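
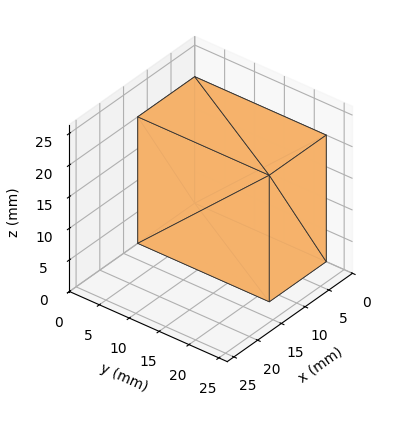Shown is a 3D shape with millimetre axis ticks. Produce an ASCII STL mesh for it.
Reading the render: the shape is a rectangular box, roughly 12 × 22 mm footprint and 20 mm tall (dimensions read to the nearest mm from the axis ticks). For the STL, each face is triangulated and given an outward normal.

solid part
  facet normal 0.0000 0.0000 -1.0000
    outer loop
      vertex 12.000 22.000 0.000
      vertex 12.000 0.000 0.000
      vertex 0.000 0.000 0.000
    endloop
  endfacet
  facet normal 0.0000 0.0000 -1.0000
    outer loop
      vertex 0.000 22.000 0.000
      vertex 12.000 22.000 0.000
      vertex 0.000 0.000 0.000
    endloop
  endfacet
  facet normal 0.0000 0.0000 1.0000
    outer loop
      vertex 0.000 0.000 20.000
      vertex 12.000 0.000 20.000
      vertex 12.000 22.000 20.000
    endloop
  endfacet
  facet normal 0.0000 0.0000 1.0000
    outer loop
      vertex 0.000 0.000 20.000
      vertex 12.000 22.000 20.000
      vertex 0.000 22.000 20.000
    endloop
  endfacet
  facet normal 0.0000 -1.0000 0.0000
    outer loop
      vertex 0.000 0.000 0.000
      vertex 12.000 0.000 0.000
      vertex 12.000 0.000 20.000
    endloop
  endfacet
  facet normal 0.0000 -1.0000 0.0000
    outer loop
      vertex 0.000 0.000 0.000
      vertex 12.000 0.000 20.000
      vertex 0.000 0.000 20.000
    endloop
  endfacet
  facet normal 0.0000 1.0000 0.0000
    outer loop
      vertex 12.000 22.000 20.000
      vertex 12.000 22.000 0.000
      vertex 0.000 22.000 0.000
    endloop
  endfacet
  facet normal 0.0000 1.0000 0.0000
    outer loop
      vertex 0.000 22.000 20.000
      vertex 12.000 22.000 20.000
      vertex 0.000 22.000 0.000
    endloop
  endfacet
  facet normal -1.0000 0.0000 0.0000
    outer loop
      vertex 0.000 22.000 20.000
      vertex 0.000 22.000 0.000
      vertex 0.000 0.000 0.000
    endloop
  endfacet
  facet normal -1.0000 0.0000 0.0000
    outer loop
      vertex 0.000 0.000 20.000
      vertex 0.000 22.000 20.000
      vertex 0.000 0.000 0.000
    endloop
  endfacet
  facet normal 1.0000 0.0000 0.0000
    outer loop
      vertex 12.000 0.000 0.000
      vertex 12.000 22.000 0.000
      vertex 12.000 22.000 20.000
    endloop
  endfacet
  facet normal 1.0000 0.0000 0.0000
    outer loop
      vertex 12.000 0.000 0.000
      vertex 12.000 22.000 20.000
      vertex 12.000 0.000 20.000
    endloop
  endfacet
endsolid part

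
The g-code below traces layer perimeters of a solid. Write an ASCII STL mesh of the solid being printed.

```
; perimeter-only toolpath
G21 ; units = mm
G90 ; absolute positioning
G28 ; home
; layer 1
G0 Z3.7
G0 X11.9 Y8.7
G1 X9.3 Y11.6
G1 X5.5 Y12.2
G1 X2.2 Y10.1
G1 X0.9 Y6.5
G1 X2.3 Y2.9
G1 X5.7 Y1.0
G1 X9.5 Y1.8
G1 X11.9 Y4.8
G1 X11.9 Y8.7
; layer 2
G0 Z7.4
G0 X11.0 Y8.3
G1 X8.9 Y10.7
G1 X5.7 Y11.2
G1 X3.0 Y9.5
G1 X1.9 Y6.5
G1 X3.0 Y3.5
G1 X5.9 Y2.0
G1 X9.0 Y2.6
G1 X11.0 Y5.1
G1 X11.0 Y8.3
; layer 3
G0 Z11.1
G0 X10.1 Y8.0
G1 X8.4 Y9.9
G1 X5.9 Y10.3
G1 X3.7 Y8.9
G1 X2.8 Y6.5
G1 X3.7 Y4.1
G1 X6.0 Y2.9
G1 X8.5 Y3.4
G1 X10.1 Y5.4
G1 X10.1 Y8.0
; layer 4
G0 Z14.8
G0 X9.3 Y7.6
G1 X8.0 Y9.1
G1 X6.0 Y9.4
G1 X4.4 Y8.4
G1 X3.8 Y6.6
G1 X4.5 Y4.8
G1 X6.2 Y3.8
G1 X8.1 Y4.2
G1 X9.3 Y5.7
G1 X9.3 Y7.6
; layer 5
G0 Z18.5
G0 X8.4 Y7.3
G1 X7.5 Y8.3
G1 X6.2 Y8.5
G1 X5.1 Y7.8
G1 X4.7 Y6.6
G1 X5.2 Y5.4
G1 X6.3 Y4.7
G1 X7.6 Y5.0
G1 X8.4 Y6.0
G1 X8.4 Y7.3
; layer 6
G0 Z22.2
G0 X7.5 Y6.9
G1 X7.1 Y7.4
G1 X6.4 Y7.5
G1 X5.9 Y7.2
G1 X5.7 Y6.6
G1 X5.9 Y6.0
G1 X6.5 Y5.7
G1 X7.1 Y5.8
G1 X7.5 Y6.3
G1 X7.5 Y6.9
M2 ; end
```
solid part
  facet normal 0.0000 0.0000 -1.0000
    outer loop
      vertex 5.3 13.1 0.0
      vertex 9.8 12.4 0.0
      vertex 12.8 9.0 0.0
    endloop
  endfacet
  facet normal 0.0000 0.0000 -1.0000
    outer loop
      vertex 1.5 10.7 0.0
      vertex 5.3 13.1 0.0
      vertex 12.8 9.0 0.0
    endloop
  endfacet
  facet normal 0.0000 0.0000 -1.0000
    outer loop
      vertex 0.0 6.5 0.0
      vertex 1.5 10.7 0.0
      vertex 12.8 9.0 0.0
    endloop
  endfacet
  facet normal 0.0000 0.0000 -1.0000
    outer loop
      vertex 1.6 2.3 0.0
      vertex 0.0 6.5 0.0
      vertex 12.8 9.0 0.0
    endloop
  endfacet
  facet normal 0.0000 0.0000 -1.0000
    outer loop
      vertex 5.6 0.1 0.0
      vertex 1.6 2.3 0.0
      vertex 12.8 9.0 0.0
    endloop
  endfacet
  facet normal 0.0000 0.0000 -1.0000
    outer loop
      vertex 10.0 1.0 0.0
      vertex 5.6 0.1 0.0
      vertex 12.8 9.0 0.0
    endloop
  endfacet
  facet normal 0.0000 0.0000 -1.0000
    outer loop
      vertex 12.8 4.5 0.0
      vertex 10.0 1.0 0.0
      vertex 12.8 9.0 0.0
    endloop
  endfacet
  facet normal 0.7290 0.6432 0.2341
    outer loop
      vertex 12.8 9.0 0.0
      vertex 9.8 12.4 0.0
      vertex 6.6 6.6 25.9
    endloop
  endfacet
  facet normal 0.1495 0.9608 0.2336
    outer loop
      vertex 9.8 12.4 0.0
      vertex 5.3 13.1 0.0
      vertex 6.6 6.6 25.9
    endloop
  endfacet
  facet normal -0.5194 0.8223 0.2324
    outer loop
      vertex 5.3 13.1 0.0
      vertex 1.5 10.7 0.0
      vertex 6.6 6.6 25.9
    endloop
  endfacet
  facet normal -0.9160 0.3271 0.2322
    outer loop
      vertex 1.5 10.7 0.0
      vertex 0.0 6.5 0.0
      vertex 6.6 6.6 25.9
    endloop
  endfacet
  facet normal -0.9088 -0.3462 0.2329
    outer loop
      vertex 0.0 6.5 0.0
      vertex 1.6 2.3 0.0
      vertex 6.6 6.6 25.9
    endloop
  endfacet
  facet normal -0.4688 -0.8523 0.2320
    outer loop
      vertex 1.6 2.3 0.0
      vertex 5.6 0.1 0.0
      vertex 6.6 6.6 25.9
    endloop
  endfacet
  facet normal 0.1949 -0.9531 0.2317
    outer loop
      vertex 5.6 0.1 0.0
      vertex 10.0 1.0 0.0
      vertex 6.6 6.6 25.9
    endloop
  endfacet
  facet normal 0.7597 -0.6078 0.2311
    outer loop
      vertex 10.0 1.0 0.0
      vertex 12.8 4.5 0.0
      vertex 6.6 6.6 25.9
    endloop
  endfacet
  facet normal 0.9725 0.0000 0.2328
    outer loop
      vertex 12.8 4.5 0.0
      vertex 12.8 9.0 0.0
      vertex 6.6 6.6 25.9
    endloop
  endfacet
endsolid part

The G0 Z moves step by Δz≈3.7 mm. The G1 loops shrink linearly with z, so the solid tapers from its base footprint up to z≈25.9. Closing with a flat bottom cap and the tapered top and triangulating gives 16 facets — a regular 9-sided pyramid, base circumscribed radius ≈ 6.6 mm, apex at z ≈ 25.9 mm.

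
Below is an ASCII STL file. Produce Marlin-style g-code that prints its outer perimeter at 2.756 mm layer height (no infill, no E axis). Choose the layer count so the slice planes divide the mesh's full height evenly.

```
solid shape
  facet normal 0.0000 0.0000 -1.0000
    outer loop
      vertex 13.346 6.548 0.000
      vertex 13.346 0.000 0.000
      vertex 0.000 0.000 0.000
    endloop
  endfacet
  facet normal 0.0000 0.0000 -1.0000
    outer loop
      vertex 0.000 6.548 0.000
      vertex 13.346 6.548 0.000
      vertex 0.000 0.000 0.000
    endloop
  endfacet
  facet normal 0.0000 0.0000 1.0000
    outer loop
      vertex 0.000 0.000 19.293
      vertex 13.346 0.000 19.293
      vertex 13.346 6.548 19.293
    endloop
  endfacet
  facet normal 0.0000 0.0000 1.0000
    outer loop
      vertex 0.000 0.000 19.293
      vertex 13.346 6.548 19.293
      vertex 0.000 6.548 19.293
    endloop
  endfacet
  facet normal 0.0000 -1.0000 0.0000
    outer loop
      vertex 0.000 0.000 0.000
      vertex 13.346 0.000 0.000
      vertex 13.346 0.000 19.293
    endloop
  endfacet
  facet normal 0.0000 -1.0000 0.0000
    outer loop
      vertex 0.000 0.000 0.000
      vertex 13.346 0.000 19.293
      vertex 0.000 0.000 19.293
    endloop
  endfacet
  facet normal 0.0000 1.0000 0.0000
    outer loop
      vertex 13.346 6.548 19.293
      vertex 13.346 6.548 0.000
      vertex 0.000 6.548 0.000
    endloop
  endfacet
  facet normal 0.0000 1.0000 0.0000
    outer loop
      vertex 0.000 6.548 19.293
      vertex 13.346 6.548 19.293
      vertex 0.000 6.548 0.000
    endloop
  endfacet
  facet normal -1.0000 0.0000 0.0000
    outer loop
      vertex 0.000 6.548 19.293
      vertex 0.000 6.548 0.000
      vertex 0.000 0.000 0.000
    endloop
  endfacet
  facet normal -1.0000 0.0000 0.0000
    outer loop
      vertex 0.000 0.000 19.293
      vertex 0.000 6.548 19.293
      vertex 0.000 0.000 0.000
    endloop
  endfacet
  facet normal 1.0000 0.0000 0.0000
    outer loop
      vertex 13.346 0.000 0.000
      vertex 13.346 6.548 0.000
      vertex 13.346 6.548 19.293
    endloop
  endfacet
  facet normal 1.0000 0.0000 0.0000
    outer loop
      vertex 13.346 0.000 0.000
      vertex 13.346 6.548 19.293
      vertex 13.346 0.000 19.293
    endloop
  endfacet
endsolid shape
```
; perimeter-only toolpath
G21 ; units = mm
G90 ; absolute positioning
G28 ; home
; layer 1
G0 Z2.756
G0 X0.000 Y0.000
G1 X13.346 Y0.000
G1 X13.346 Y6.548
G1 X0.000 Y6.548
G1 X0.000 Y0.000
; layer 2
G0 Z5.512
G0 X0.000 Y0.000
G1 X13.346 Y0.000
G1 X13.346 Y6.548
G1 X0.000 Y6.548
G1 X0.000 Y0.000
; layer 3
G0 Z8.268
G0 X0.000 Y0.000
G1 X13.346 Y0.000
G1 X13.346 Y6.548
G1 X0.000 Y6.548
G1 X0.000 Y0.000
; layer 4
G0 Z11.025
G0 X0.000 Y0.000
G1 X13.346 Y0.000
G1 X13.346 Y6.548
G1 X0.000 Y6.548
G1 X0.000 Y0.000
; layer 5
G0 Z13.781
G0 X0.000 Y0.000
G1 X13.346 Y0.000
G1 X13.346 Y6.548
G1 X0.000 Y6.548
G1 X0.000 Y0.000
; layer 6
G0 Z16.537
G0 X0.000 Y0.000
G1 X13.346 Y0.000
G1 X13.346 Y6.548
G1 X0.000 Y6.548
G1 X0.000 Y0.000
; layer 7
G0 Z19.293
G0 X0.000 Y0.000
G1 X13.346 Y0.000
G1 X13.346 Y6.548
G1 X0.000 Y6.548
G1 X0.000 Y0.000
M2 ; end

The solid is a rectangular box, roughly 13.3 × 6.55 mm footprint and 19.3 mm tall. Slicing at Δz = 2.756 mm — 7 equal slices spanning the solid's height, so layer i sits at z = i·h/7 — gives 7 non-empty perimeters. Each is a 4-segment closed polygon; G0 lifts to the layer z and rapids to the start vertex, then G1 traces the edges.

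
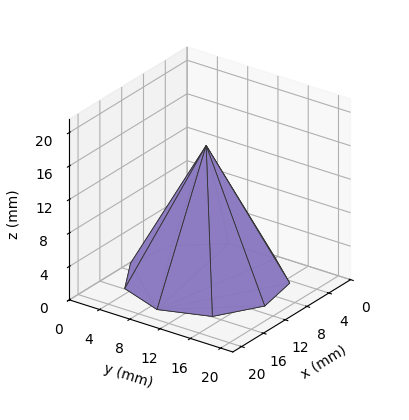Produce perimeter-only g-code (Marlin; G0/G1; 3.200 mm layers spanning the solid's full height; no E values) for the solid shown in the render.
Reading the render: the shape is a regular 9-sided pyramid, base circumscribed radius ≈ 9 mm, apex at z ≈ 16 mm (dimensions read to the nearest mm from the axis ticks). For the g-code, the solid's height is divided into equal slices at the stated Δz and each level perimeter traced with G1 moves after a G0 lift.

; perimeter-only toolpath
G21 ; units = mm
G90 ; absolute positioning
G28 ; home
; layer 1
G0 Z3.200
G0 X16.200 Y9.000
G1 X14.515 Y13.628
G1 X10.250 Y16.090
G1 X5.400 Y15.235
G1 X2.234 Y11.462
G1 X2.234 Y6.538
G1 X5.400 Y2.765
G1 X10.250 Y1.910
G1 X14.515 Y4.372
G1 X16.200 Y9.000
; layer 2
G0 Z6.400
G0 X14.400 Y9.000
G1 X13.136 Y12.471
G1 X9.938 Y14.318
G1 X6.300 Y13.676
G1 X3.926 Y10.847
G1 X3.926 Y7.153
G1 X6.300 Y4.324
G1 X9.938 Y3.682
G1 X13.136 Y5.529
G1 X14.400 Y9.000
; layer 3
G0 Z9.600
G0 X12.600 Y9.000
G1 X11.758 Y11.314
G1 X9.625 Y12.545
G1 X7.200 Y12.118
G1 X5.617 Y10.231
G1 X5.617 Y7.769
G1 X7.200 Y5.882
G1 X9.625 Y5.455
G1 X11.758 Y6.686
G1 X12.600 Y9.000
; layer 4
G0 Z12.800
G0 X10.800 Y9.000
G1 X10.379 Y10.157
G1 X9.313 Y10.773
G1 X8.100 Y10.559
G1 X7.309 Y9.616
G1 X7.309 Y8.384
G1 X8.100 Y7.441
G1 X9.313 Y7.227
G1 X10.379 Y7.843
G1 X10.800 Y9.000
M2 ; end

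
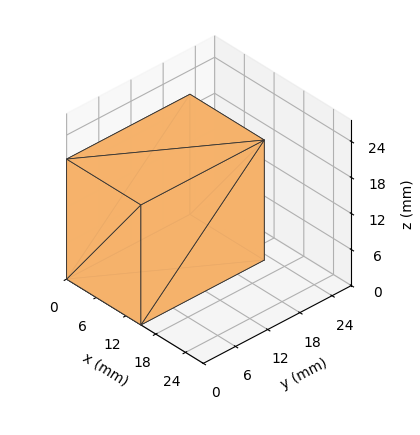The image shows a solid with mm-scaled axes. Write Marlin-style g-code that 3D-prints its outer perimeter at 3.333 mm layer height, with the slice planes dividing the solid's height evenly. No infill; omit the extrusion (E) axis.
Reading the render: the shape is a rectangular box, roughly 15 × 23 mm footprint and 20 mm tall (dimensions read to the nearest mm from the axis ticks). For the g-code, the solid's height is divided into equal slices at the stated Δz and each level perimeter traced with G1 moves after a G0 lift.

; perimeter-only toolpath
G21 ; units = mm
G90 ; absolute positioning
G28 ; home
; layer 1
G0 Z3.333
G0 X0.000 Y0.000
G1 X15.000 Y0.000
G1 X15.000 Y23.000
G1 X0.000 Y23.000
G1 X0.000 Y0.000
; layer 2
G0 Z6.667
G0 X0.000 Y0.000
G1 X15.000 Y0.000
G1 X15.000 Y23.000
G1 X0.000 Y23.000
G1 X0.000 Y0.000
; layer 3
G0 Z10.000
G0 X0.000 Y0.000
G1 X15.000 Y0.000
G1 X15.000 Y23.000
G1 X0.000 Y23.000
G1 X0.000 Y0.000
; layer 4
G0 Z13.333
G0 X0.000 Y0.000
G1 X15.000 Y0.000
G1 X15.000 Y23.000
G1 X0.000 Y23.000
G1 X0.000 Y0.000
; layer 5
G0 Z16.667
G0 X0.000 Y0.000
G1 X15.000 Y0.000
G1 X15.000 Y23.000
G1 X0.000 Y23.000
G1 X0.000 Y0.000
; layer 6
G0 Z20.000
G0 X0.000 Y0.000
G1 X15.000 Y0.000
G1 X15.000 Y23.000
G1 X0.000 Y23.000
G1 X0.000 Y0.000
M2 ; end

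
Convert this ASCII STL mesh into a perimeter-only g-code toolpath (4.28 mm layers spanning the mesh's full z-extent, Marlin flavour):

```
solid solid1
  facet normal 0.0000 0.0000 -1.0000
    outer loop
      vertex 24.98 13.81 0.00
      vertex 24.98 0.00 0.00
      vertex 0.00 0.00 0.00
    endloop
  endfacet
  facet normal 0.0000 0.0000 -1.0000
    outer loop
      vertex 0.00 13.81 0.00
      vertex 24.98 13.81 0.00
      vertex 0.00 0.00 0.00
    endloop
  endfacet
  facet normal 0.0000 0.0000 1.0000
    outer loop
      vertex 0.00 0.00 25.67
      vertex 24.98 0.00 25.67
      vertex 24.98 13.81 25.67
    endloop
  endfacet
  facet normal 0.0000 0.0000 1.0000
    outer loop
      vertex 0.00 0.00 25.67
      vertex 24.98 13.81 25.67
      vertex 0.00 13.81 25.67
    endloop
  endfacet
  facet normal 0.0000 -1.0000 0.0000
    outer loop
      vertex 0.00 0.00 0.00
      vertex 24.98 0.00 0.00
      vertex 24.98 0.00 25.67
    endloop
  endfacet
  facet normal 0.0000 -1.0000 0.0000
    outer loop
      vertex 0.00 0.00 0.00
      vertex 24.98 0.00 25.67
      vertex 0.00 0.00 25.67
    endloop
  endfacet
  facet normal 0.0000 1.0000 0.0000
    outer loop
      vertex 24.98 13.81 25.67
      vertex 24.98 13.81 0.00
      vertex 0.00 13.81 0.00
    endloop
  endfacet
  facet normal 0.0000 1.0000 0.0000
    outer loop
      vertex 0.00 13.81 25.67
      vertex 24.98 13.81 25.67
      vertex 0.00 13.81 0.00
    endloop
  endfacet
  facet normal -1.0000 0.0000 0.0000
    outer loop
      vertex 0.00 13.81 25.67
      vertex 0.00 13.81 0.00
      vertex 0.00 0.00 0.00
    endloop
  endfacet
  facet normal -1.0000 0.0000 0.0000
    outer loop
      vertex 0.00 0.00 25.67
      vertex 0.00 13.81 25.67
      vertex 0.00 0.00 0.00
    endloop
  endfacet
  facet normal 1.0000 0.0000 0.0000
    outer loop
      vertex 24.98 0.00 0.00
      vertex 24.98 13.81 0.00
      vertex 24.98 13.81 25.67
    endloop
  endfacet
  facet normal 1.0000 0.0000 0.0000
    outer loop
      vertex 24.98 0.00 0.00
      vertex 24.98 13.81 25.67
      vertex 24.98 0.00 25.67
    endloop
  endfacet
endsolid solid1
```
; perimeter-only toolpath
G21 ; units = mm
G90 ; absolute positioning
G28 ; home
; layer 1
G0 Z4.28
G0 X0.00 Y0.00
G1 X24.98 Y0.00
G1 X24.98 Y13.81
G1 X0.00 Y13.81
G1 X0.00 Y0.00
; layer 2
G0 Z8.56
G0 X0.00 Y0.00
G1 X24.98 Y0.00
G1 X24.98 Y13.81
G1 X0.00 Y13.81
G1 X0.00 Y0.00
; layer 3
G0 Z12.84
G0 X0.00 Y0.00
G1 X24.98 Y0.00
G1 X24.98 Y13.81
G1 X0.00 Y13.81
G1 X0.00 Y0.00
; layer 4
G0 Z17.11
G0 X0.00 Y0.00
G1 X24.98 Y0.00
G1 X24.98 Y13.81
G1 X0.00 Y13.81
G1 X0.00 Y0.00
; layer 5
G0 Z21.39
G0 X0.00 Y0.00
G1 X24.98 Y0.00
G1 X24.98 Y13.81
G1 X0.00 Y13.81
G1 X0.00 Y0.00
; layer 6
G0 Z25.67
G0 X0.00 Y0.00
G1 X24.98 Y0.00
G1 X24.98 Y13.81
G1 X0.00 Y13.81
G1 X0.00 Y0.00
M2 ; end

The solid is a rectangular box, roughly 25 × 13.8 mm footprint and 25.7 mm tall. Slicing at Δz = 4.28 mm — 6 equal slices spanning the solid's height, so layer i sits at z = i·h/6 — gives 6 non-empty perimeters. Each is a 4-segment closed polygon; G0 lifts to the layer z and rapids to the start vertex, then G1 traces the edges.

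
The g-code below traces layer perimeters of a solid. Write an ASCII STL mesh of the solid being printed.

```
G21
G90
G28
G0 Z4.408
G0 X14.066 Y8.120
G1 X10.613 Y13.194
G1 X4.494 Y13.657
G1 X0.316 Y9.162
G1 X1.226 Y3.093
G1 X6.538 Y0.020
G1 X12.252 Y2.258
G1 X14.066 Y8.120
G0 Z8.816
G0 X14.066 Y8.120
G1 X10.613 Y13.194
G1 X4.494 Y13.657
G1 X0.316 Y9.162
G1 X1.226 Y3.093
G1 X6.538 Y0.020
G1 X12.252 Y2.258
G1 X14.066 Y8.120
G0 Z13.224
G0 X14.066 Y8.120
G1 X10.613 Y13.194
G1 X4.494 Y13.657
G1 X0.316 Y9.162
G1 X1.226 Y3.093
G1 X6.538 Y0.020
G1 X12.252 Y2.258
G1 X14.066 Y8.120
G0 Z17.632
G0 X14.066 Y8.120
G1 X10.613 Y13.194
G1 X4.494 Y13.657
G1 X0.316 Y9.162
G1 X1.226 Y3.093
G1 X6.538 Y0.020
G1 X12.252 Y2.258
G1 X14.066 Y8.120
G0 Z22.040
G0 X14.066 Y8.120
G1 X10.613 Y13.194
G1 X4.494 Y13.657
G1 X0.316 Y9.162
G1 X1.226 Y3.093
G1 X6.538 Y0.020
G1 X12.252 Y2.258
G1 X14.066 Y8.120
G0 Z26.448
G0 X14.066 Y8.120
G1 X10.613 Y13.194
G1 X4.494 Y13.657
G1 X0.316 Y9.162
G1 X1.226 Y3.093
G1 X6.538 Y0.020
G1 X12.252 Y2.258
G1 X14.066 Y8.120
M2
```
solid part
  facet normal 0.0000 0.0000 -1.0000
    outer loop
      vertex 4.494 13.657 0.000
      vertex 10.613 13.194 0.000
      vertex 14.066 8.120 0.000
    endloop
  endfacet
  facet normal 0.0000 0.0000 -1.0000
    outer loop
      vertex 0.316 9.162 0.000
      vertex 4.494 13.657 0.000
      vertex 14.066 8.120 0.000
    endloop
  endfacet
  facet normal 0.0000 0.0000 -1.0000
    outer loop
      vertex 1.226 3.093 0.000
      vertex 0.316 9.162 0.000
      vertex 14.066 8.120 0.000
    endloop
  endfacet
  facet normal 0.0000 0.0000 -1.0000
    outer loop
      vertex 6.538 0.020 0.000
      vertex 1.226 3.093 0.000
      vertex 14.066 8.120 0.000
    endloop
  endfacet
  facet normal 0.0000 0.0000 -1.0000
    outer loop
      vertex 12.252 2.258 0.000
      vertex 6.538 0.020 0.000
      vertex 14.066 8.120 0.000
    endloop
  endfacet
  facet normal 0.0000 0.0000 1.0000
    outer loop
      vertex 14.066 8.120 26.448
      vertex 10.613 13.194 26.448
      vertex 4.494 13.657 26.448
    endloop
  endfacet
  facet normal 0.0000 0.0000 1.0000
    outer loop
      vertex 14.066 8.120 26.448
      vertex 4.494 13.657 26.448
      vertex 0.316 9.162 26.448
    endloop
  endfacet
  facet normal 0.0000 0.0000 1.0000
    outer loop
      vertex 14.066 8.120 26.448
      vertex 0.316 9.162 26.448
      vertex 1.226 3.093 26.448
    endloop
  endfacet
  facet normal 0.0000 0.0000 1.0000
    outer loop
      vertex 14.066 8.120 26.448
      vertex 1.226 3.093 26.448
      vertex 6.538 0.020 26.448
    endloop
  endfacet
  facet normal 0.0000 0.0000 1.0000
    outer loop
      vertex 14.066 8.120 26.448
      vertex 6.538 0.020 26.448
      vertex 12.252 2.258 26.448
    endloop
  endfacet
  facet normal 0.8267 0.5626 0.0000
    outer loop
      vertex 14.066 8.120 0.000
      vertex 10.613 13.194 0.000
      vertex 10.613 13.194 26.448
    endloop
  endfacet
  facet normal 0.8267 0.5626 0.0000
    outer loop
      vertex 14.066 8.120 0.000
      vertex 10.613 13.194 26.448
      vertex 14.066 8.120 26.448
    endloop
  endfacet
  facet normal 0.0755 0.9971 0.0000
    outer loop
      vertex 10.613 13.194 0.000
      vertex 4.494 13.657 0.000
      vertex 4.494 13.657 26.448
    endloop
  endfacet
  facet normal 0.0755 0.9971 0.0000
    outer loop
      vertex 10.613 13.194 0.000
      vertex 4.494 13.657 26.448
      vertex 10.613 13.194 26.448
    endloop
  endfacet
  facet normal -0.7325 0.6808 0.0000
    outer loop
      vertex 4.494 13.657 0.000
      vertex 0.316 9.162 0.000
      vertex 0.316 9.162 26.448
    endloop
  endfacet
  facet normal -0.7325 0.6808 0.0000
    outer loop
      vertex 4.494 13.657 0.000
      vertex 0.316 9.162 26.448
      vertex 4.494 13.657 26.448
    endloop
  endfacet
  facet normal -0.9889 -0.1483 0.0000
    outer loop
      vertex 0.316 9.162 0.000
      vertex 1.226 3.093 0.000
      vertex 1.226 3.093 26.448
    endloop
  endfacet
  facet normal -0.9889 -0.1483 0.0000
    outer loop
      vertex 0.316 9.162 0.000
      vertex 1.226 3.093 26.448
      vertex 0.316 9.162 26.448
    endloop
  endfacet
  facet normal -0.5007 -0.8656 0.0000
    outer loop
      vertex 1.226 3.093 0.000
      vertex 6.538 0.020 0.000
      vertex 6.538 0.020 26.448
    endloop
  endfacet
  facet normal -0.5007 -0.8656 0.0000
    outer loop
      vertex 1.226 3.093 0.000
      vertex 6.538 0.020 26.448
      vertex 1.226 3.093 26.448
    endloop
  endfacet
  facet normal 0.3647 -0.9311 0.0000
    outer loop
      vertex 6.538 0.020 0.000
      vertex 12.252 2.258 0.000
      vertex 12.252 2.258 26.448
    endloop
  endfacet
  facet normal 0.3647 -0.9311 0.0000
    outer loop
      vertex 6.538 0.020 0.000
      vertex 12.252 2.258 26.448
      vertex 6.538 0.020 26.448
    endloop
  endfacet
  facet normal 0.9553 -0.2956 0.0000
    outer loop
      vertex 12.252 2.258 0.000
      vertex 14.066 8.120 0.000
      vertex 14.066 8.120 26.448
    endloop
  endfacet
  facet normal 0.9553 -0.2956 0.0000
    outer loop
      vertex 12.252 2.258 0.000
      vertex 14.066 8.120 26.448
      vertex 12.252 2.258 26.448
    endloop
  endfacet
endsolid part

The G0 Z moves step by Δz≈4.408 mm. Every layer's G1 loop is the same polygon, so the solid is a straight extrusion of it from z=0 to z≈26.4. Closing with flat bottom and top caps and triangulating gives 24 facets — a regular 7-sided prism (a cylinder approximated with 7 flat sides), circumscribed radius ≈ 7.07 mm, height ≈ 26.4 mm.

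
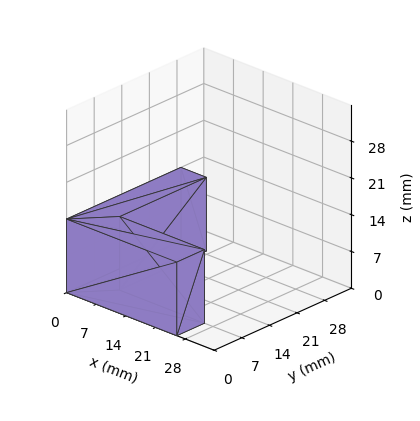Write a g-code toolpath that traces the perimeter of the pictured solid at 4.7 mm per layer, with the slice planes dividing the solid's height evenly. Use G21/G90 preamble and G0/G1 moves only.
Reading the render: the shape is an L-shaped prism: outer 26 × 29 mm, arm thicknesses ≈ 7 mm (horizontal) and 6 mm (vertical), extruded 14 mm in z (dimensions read to the nearest mm from the axis ticks). For the g-code, the solid's height is divided into equal slices at the stated Δz and each level perimeter traced with G1 moves after a G0 lift.

; perimeter-only toolpath
G21 ; units = mm
G90 ; absolute positioning
G28 ; home
; layer 1
G0 Z4.7
G0 X0.0 Y0.0
G1 X26.0 Y0.0
G1 X26.0 Y7.0
G1 X6.0 Y7.0
G1 X6.0 Y29.0
G1 X0.0 Y29.0
G1 X0.0 Y0.0
; layer 2
G0 Z9.3
G0 X0.0 Y0.0
G1 X26.0 Y0.0
G1 X26.0 Y7.0
G1 X6.0 Y7.0
G1 X6.0 Y29.0
G1 X0.0 Y29.0
G1 X0.0 Y0.0
; layer 3
G0 Z14.0
G0 X0.0 Y0.0
G1 X26.0 Y0.0
G1 X26.0 Y7.0
G1 X6.0 Y7.0
G1 X6.0 Y29.0
G1 X0.0 Y29.0
G1 X0.0 Y0.0
M2 ; end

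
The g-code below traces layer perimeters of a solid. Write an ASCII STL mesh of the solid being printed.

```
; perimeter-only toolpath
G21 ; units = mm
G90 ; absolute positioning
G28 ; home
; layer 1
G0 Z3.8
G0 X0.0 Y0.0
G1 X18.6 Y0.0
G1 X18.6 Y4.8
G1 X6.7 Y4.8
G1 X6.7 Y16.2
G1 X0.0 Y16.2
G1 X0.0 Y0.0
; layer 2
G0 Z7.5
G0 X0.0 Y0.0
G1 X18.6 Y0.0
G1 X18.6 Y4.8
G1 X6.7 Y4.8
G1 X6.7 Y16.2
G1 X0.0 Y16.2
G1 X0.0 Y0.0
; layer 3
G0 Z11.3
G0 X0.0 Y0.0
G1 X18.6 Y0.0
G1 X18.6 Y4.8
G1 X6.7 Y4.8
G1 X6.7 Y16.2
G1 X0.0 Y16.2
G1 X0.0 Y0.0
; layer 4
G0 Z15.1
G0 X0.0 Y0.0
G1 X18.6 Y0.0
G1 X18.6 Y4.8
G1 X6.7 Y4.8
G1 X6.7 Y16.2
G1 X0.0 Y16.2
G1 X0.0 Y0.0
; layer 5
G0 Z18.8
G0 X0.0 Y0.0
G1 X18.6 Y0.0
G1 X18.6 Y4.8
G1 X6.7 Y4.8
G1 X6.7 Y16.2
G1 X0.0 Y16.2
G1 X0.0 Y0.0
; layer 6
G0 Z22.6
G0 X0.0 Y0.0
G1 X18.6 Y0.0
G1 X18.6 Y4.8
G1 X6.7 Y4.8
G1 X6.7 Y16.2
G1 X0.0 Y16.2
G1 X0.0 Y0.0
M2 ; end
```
solid part
  facet normal 0.0000 0.0000 -1.0000
    outer loop
      vertex 18.6 4.8 0.0
      vertex 18.6 0.0 0.0
      vertex 0.0 0.0 0.0
    endloop
  endfacet
  facet normal 0.0000 0.0000 -1.0000
    outer loop
      vertex 6.7 4.8 0.0
      vertex 18.6 4.8 0.0
      vertex 0.0 0.0 0.0
    endloop
  endfacet
  facet normal 0.0000 0.0000 -1.0000
    outer loop
      vertex 6.7 16.2 0.0
      vertex 6.7 4.8 0.0
      vertex 0.0 0.0 0.0
    endloop
  endfacet
  facet normal 0.0000 0.0000 -1.0000
    outer loop
      vertex 0.0 16.2 0.0
      vertex 6.7 16.2 0.0
      vertex 0.0 0.0 0.0
    endloop
  endfacet
  facet normal 0.0000 0.0000 1.0000
    outer loop
      vertex 0.0 0.0 22.6
      vertex 18.6 0.0 22.6
      vertex 18.6 4.8 22.6
    endloop
  endfacet
  facet normal 0.0000 0.0000 1.0000
    outer loop
      vertex 0.0 0.0 22.6
      vertex 18.6 4.8 22.6
      vertex 6.7 4.8 22.6
    endloop
  endfacet
  facet normal 0.0000 0.0000 1.0000
    outer loop
      vertex 0.0 0.0 22.6
      vertex 6.7 4.8 22.6
      vertex 6.7 16.2 22.6
    endloop
  endfacet
  facet normal 0.0000 0.0000 1.0000
    outer loop
      vertex 0.0 0.0 22.6
      vertex 6.7 16.2 22.6
      vertex 0.0 16.2 22.6
    endloop
  endfacet
  facet normal 0.0000 -1.0000 0.0000
    outer loop
      vertex 0.0 0.0 0.0
      vertex 18.6 0.0 0.0
      vertex 18.6 0.0 22.6
    endloop
  endfacet
  facet normal 0.0000 -1.0000 0.0000
    outer loop
      vertex 0.0 0.0 0.0
      vertex 18.6 0.0 22.6
      vertex 0.0 0.0 22.6
    endloop
  endfacet
  facet normal 1.0000 0.0000 0.0000
    outer loop
      vertex 18.6 0.0 0.0
      vertex 18.6 4.8 0.0
      vertex 18.6 4.8 22.6
    endloop
  endfacet
  facet normal 1.0000 0.0000 0.0000
    outer loop
      vertex 18.6 0.0 0.0
      vertex 18.6 4.8 22.6
      vertex 18.6 0.0 22.6
    endloop
  endfacet
  facet normal 0.0000 1.0000 0.0000
    outer loop
      vertex 18.6 4.8 0.0
      vertex 6.7 4.8 0.0
      vertex 6.7 4.8 22.6
    endloop
  endfacet
  facet normal 0.0000 1.0000 0.0000
    outer loop
      vertex 18.6 4.8 0.0
      vertex 6.7 4.8 22.6
      vertex 18.6 4.8 22.6
    endloop
  endfacet
  facet normal 1.0000 0.0000 0.0000
    outer loop
      vertex 6.7 4.8 0.0
      vertex 6.7 16.2 0.0
      vertex 6.7 16.2 22.6
    endloop
  endfacet
  facet normal 1.0000 0.0000 0.0000
    outer loop
      vertex 6.7 4.8 0.0
      vertex 6.7 16.2 22.6
      vertex 6.7 4.8 22.6
    endloop
  endfacet
  facet normal 0.0000 1.0000 0.0000
    outer loop
      vertex 6.7 16.2 0.0
      vertex 0.0 16.2 0.0
      vertex 0.0 16.2 22.6
    endloop
  endfacet
  facet normal 0.0000 1.0000 0.0000
    outer loop
      vertex 6.7 16.2 0.0
      vertex 0.0 16.2 22.6
      vertex 6.7 16.2 22.6
    endloop
  endfacet
  facet normal -1.0000 0.0000 0.0000
    outer loop
      vertex 0.0 16.2 0.0
      vertex 0.0 0.0 0.0
      vertex 0.0 0.0 22.6
    endloop
  endfacet
  facet normal -1.0000 0.0000 0.0000
    outer loop
      vertex 0.0 16.2 0.0
      vertex 0.0 0.0 22.6
      vertex 0.0 16.2 22.6
    endloop
  endfacet
endsolid part

The G0 Z moves step by Δz≈3.8 mm. Every layer's G1 loop is the same polygon, so the solid is a straight extrusion of it from z=0 to z≈22.6. Closing with flat bottom and top caps and triangulating gives 20 facets — an L-shaped prism: outer 18.6 × 16.2 mm, arm thicknesses ≈ 4.8 mm (horizontal) and 6.7 mm (vertical), extruded 22.6 mm in z.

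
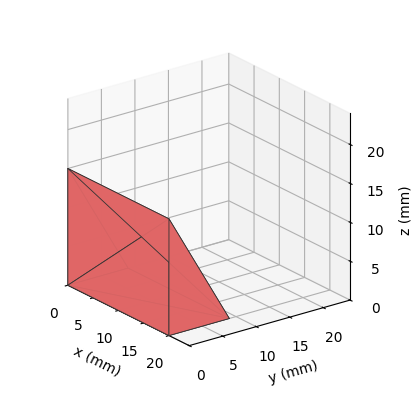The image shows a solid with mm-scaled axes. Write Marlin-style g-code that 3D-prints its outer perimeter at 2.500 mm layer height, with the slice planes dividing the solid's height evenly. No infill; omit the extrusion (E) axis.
Reading the render: the shape is a wedge (ramp): 20 × 9 mm base, rising to 15 mm along the y=0 edge and sloping linearly to z=0 at y=9 (dimensions read to the nearest mm from the axis ticks). For the g-code, the solid's height is divided into equal slices at the stated Δz and each level perimeter traced with G1 moves after a G0 lift.

; perimeter-only toolpath
G21 ; units = mm
G90 ; absolute positioning
G28 ; home
; layer 1
G0 Z2.500
G0 X0.000 Y0.000
G1 X20.000 Y0.000
G1 X20.000 Y7.500
G1 X0.000 Y7.500
G1 X0.000 Y0.000
; layer 2
G0 Z5.000
G0 X0.000 Y0.000
G1 X20.000 Y0.000
G1 X20.000 Y6.000
G1 X0.000 Y6.000
G1 X0.000 Y0.000
; layer 3
G0 Z7.500
G0 X0.000 Y0.000
G1 X20.000 Y0.000
G1 X20.000 Y4.500
G1 X0.000 Y4.500
G1 X0.000 Y0.000
; layer 4
G0 Z10.000
G0 X0.000 Y0.000
G1 X20.000 Y0.000
G1 X20.000 Y3.000
G1 X0.000 Y3.000
G1 X0.000 Y0.000
; layer 5
G0 Z12.500
G0 X0.000 Y0.000
G1 X20.000 Y0.000
G1 X20.000 Y1.500
G1 X0.000 Y1.500
G1 X0.000 Y0.000
M2 ; end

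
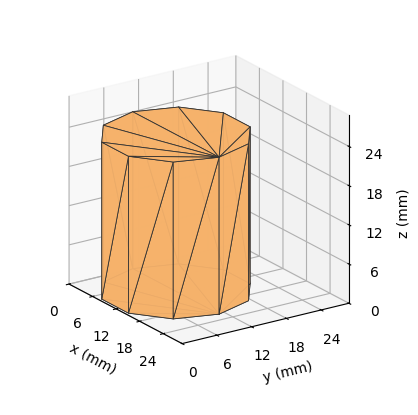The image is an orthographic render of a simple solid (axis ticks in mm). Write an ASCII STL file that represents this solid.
Reading the render: the shape is a regular 10-sided prism (a cylinder approximated with 10 flat sides), circumscribed radius ≈ 11 mm, height ≈ 24 mm (dimensions read to the nearest mm from the axis ticks). For the STL, each face is triangulated and given an outward normal.

solid part
  facet normal 0.0000 0.0000 -1.0000
    outer loop
      vertex 14.4 21.5 0.0
      vertex 19.9 17.5 0.0
      vertex 22.0 11.0 0.0
    endloop
  endfacet
  facet normal 0.0000 0.0000 -1.0000
    outer loop
      vertex 7.6 21.5 0.0
      vertex 14.4 21.5 0.0
      vertex 22.0 11.0 0.0
    endloop
  endfacet
  facet normal 0.0000 0.0000 -1.0000
    outer loop
      vertex 2.1 17.5 0.0
      vertex 7.6 21.5 0.0
      vertex 22.0 11.0 0.0
    endloop
  endfacet
  facet normal 0.0000 0.0000 -1.0000
    outer loop
      vertex 0.0 11.0 0.0
      vertex 2.1 17.5 0.0
      vertex 22.0 11.0 0.0
    endloop
  endfacet
  facet normal 0.0000 0.0000 -1.0000
    outer loop
      vertex 2.1 4.5 0.0
      vertex 0.0 11.0 0.0
      vertex 22.0 11.0 0.0
    endloop
  endfacet
  facet normal 0.0000 0.0000 -1.0000
    outer loop
      vertex 7.6 0.5 0.0
      vertex 2.1 4.5 0.0
      vertex 22.0 11.0 0.0
    endloop
  endfacet
  facet normal 0.0000 0.0000 -1.0000
    outer loop
      vertex 14.4 0.5 0.0
      vertex 7.6 0.5 0.0
      vertex 22.0 11.0 0.0
    endloop
  endfacet
  facet normal 0.0000 0.0000 -1.0000
    outer loop
      vertex 19.9 4.5 0.0
      vertex 14.4 0.5 0.0
      vertex 22.0 11.0 0.0
    endloop
  endfacet
  facet normal 0.0000 0.0000 1.0000
    outer loop
      vertex 22.0 11.0 24.0
      vertex 19.9 17.5 24.0
      vertex 14.4 21.5 24.0
    endloop
  endfacet
  facet normal 0.0000 0.0000 1.0000
    outer loop
      vertex 22.0 11.0 24.0
      vertex 14.4 21.5 24.0
      vertex 7.6 21.5 24.0
    endloop
  endfacet
  facet normal 0.0000 0.0000 1.0000
    outer loop
      vertex 22.0 11.0 24.0
      vertex 7.6 21.5 24.0
      vertex 2.1 17.5 24.0
    endloop
  endfacet
  facet normal 0.0000 0.0000 1.0000
    outer loop
      vertex 22.0 11.0 24.0
      vertex 2.1 17.5 24.0
      vertex 0.0 11.0 24.0
    endloop
  endfacet
  facet normal 0.0000 0.0000 1.0000
    outer loop
      vertex 22.0 11.0 24.0
      vertex 0.0 11.0 24.0
      vertex 2.1 4.5 24.0
    endloop
  endfacet
  facet normal 0.0000 0.0000 1.0000
    outer loop
      vertex 22.0 11.0 24.0
      vertex 2.1 4.5 24.0
      vertex 7.6 0.5 24.0
    endloop
  endfacet
  facet normal 0.0000 0.0000 1.0000
    outer loop
      vertex 22.0 11.0 24.0
      vertex 7.6 0.5 24.0
      vertex 14.4 0.5 24.0
    endloop
  endfacet
  facet normal 0.0000 0.0000 1.0000
    outer loop
      vertex 22.0 11.0 24.0
      vertex 14.4 0.5 24.0
      vertex 19.9 4.5 24.0
    endloop
  endfacet
  facet normal 0.9516 0.3074 0.0000
    outer loop
      vertex 22.0 11.0 0.0
      vertex 19.9 17.5 0.0
      vertex 19.9 17.5 24.0
    endloop
  endfacet
  facet normal 0.9516 0.3074 0.0000
    outer loop
      vertex 22.0 11.0 0.0
      vertex 19.9 17.5 24.0
      vertex 22.0 11.0 24.0
    endloop
  endfacet
  facet normal 0.5882 0.8087 0.0000
    outer loop
      vertex 19.9 17.5 0.0
      vertex 14.4 21.5 0.0
      vertex 14.4 21.5 24.0
    endloop
  endfacet
  facet normal 0.5882 0.8087 0.0000
    outer loop
      vertex 19.9 17.5 0.0
      vertex 14.4 21.5 24.0
      vertex 19.9 17.5 24.0
    endloop
  endfacet
  facet normal 0.0000 1.0000 0.0000
    outer loop
      vertex 14.4 21.5 0.0
      vertex 7.6 21.5 0.0
      vertex 7.6 21.5 24.0
    endloop
  endfacet
  facet normal 0.0000 1.0000 0.0000
    outer loop
      vertex 14.4 21.5 0.0
      vertex 7.6 21.5 24.0
      vertex 14.4 21.5 24.0
    endloop
  endfacet
  facet normal -0.5882 0.8087 0.0000
    outer loop
      vertex 7.6 21.5 0.0
      vertex 2.1 17.5 0.0
      vertex 2.1 17.5 24.0
    endloop
  endfacet
  facet normal -0.5882 0.8087 0.0000
    outer loop
      vertex 7.6 21.5 0.0
      vertex 2.1 17.5 24.0
      vertex 7.6 21.5 24.0
    endloop
  endfacet
  facet normal -0.9516 0.3074 0.0000
    outer loop
      vertex 2.1 17.5 0.0
      vertex 0.0 11.0 0.0
      vertex 0.0 11.0 24.0
    endloop
  endfacet
  facet normal -0.9516 0.3074 0.0000
    outer loop
      vertex 2.1 17.5 0.0
      vertex 0.0 11.0 24.0
      vertex 2.1 17.5 24.0
    endloop
  endfacet
  facet normal -0.9516 -0.3074 0.0000
    outer loop
      vertex 0.0 11.0 0.0
      vertex 2.1 4.5 0.0
      vertex 2.1 4.5 24.0
    endloop
  endfacet
  facet normal -0.9516 -0.3074 0.0000
    outer loop
      vertex 0.0 11.0 0.0
      vertex 2.1 4.5 24.0
      vertex 0.0 11.0 24.0
    endloop
  endfacet
  facet normal -0.5882 -0.8087 0.0000
    outer loop
      vertex 2.1 4.5 0.0
      vertex 7.6 0.5 0.0
      vertex 7.6 0.5 24.0
    endloop
  endfacet
  facet normal -0.5882 -0.8087 0.0000
    outer loop
      vertex 2.1 4.5 0.0
      vertex 7.6 0.5 24.0
      vertex 2.1 4.5 24.0
    endloop
  endfacet
  facet normal 0.0000 -1.0000 0.0000
    outer loop
      vertex 7.6 0.5 0.0
      vertex 14.4 0.5 0.0
      vertex 14.4 0.5 24.0
    endloop
  endfacet
  facet normal 0.0000 -1.0000 0.0000
    outer loop
      vertex 7.6 0.5 0.0
      vertex 14.4 0.5 24.0
      vertex 7.6 0.5 24.0
    endloop
  endfacet
  facet normal 0.5882 -0.8087 0.0000
    outer loop
      vertex 14.4 0.5 0.0
      vertex 19.9 4.5 0.0
      vertex 19.9 4.5 24.0
    endloop
  endfacet
  facet normal 0.5882 -0.8087 0.0000
    outer loop
      vertex 14.4 0.5 0.0
      vertex 19.9 4.5 24.0
      vertex 14.4 0.5 24.0
    endloop
  endfacet
  facet normal 0.9516 -0.3074 0.0000
    outer loop
      vertex 19.9 4.5 0.0
      vertex 22.0 11.0 0.0
      vertex 22.0 11.0 24.0
    endloop
  endfacet
  facet normal 0.9516 -0.3074 0.0000
    outer loop
      vertex 19.9 4.5 0.0
      vertex 22.0 11.0 24.0
      vertex 19.9 4.5 24.0
    endloop
  endfacet
endsolid part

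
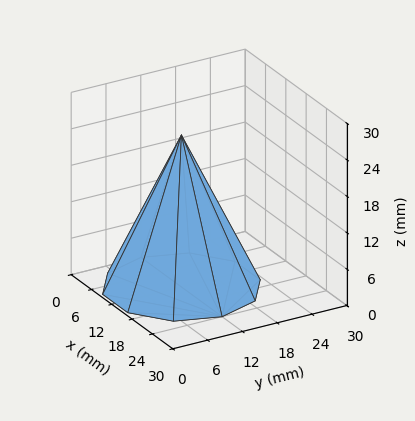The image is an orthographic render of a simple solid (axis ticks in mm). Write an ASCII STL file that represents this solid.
Reading the render: the shape is a regular 10-sided pyramid, base circumscribed radius ≈ 12 mm, apex at z ≈ 25 mm (dimensions read to the nearest mm from the axis ticks). For the STL, each face is triangulated and given an outward normal.

solid part
  facet normal 0.0000 0.0000 -1.0000
    outer loop
      vertex 15.708 23.413 0.000
      vertex 21.708 19.053 0.000
      vertex 24.000 12.000 0.000
    endloop
  endfacet
  facet normal 0.0000 0.0000 -1.0000
    outer loop
      vertex 8.292 23.413 0.000
      vertex 15.708 23.413 0.000
      vertex 24.000 12.000 0.000
    endloop
  endfacet
  facet normal 0.0000 0.0000 -1.0000
    outer loop
      vertex 2.292 19.053 0.000
      vertex 8.292 23.413 0.000
      vertex 24.000 12.000 0.000
    endloop
  endfacet
  facet normal 0.0000 0.0000 -1.0000
    outer loop
      vertex 0.000 12.000 0.000
      vertex 2.292 19.053 0.000
      vertex 24.000 12.000 0.000
    endloop
  endfacet
  facet normal 0.0000 0.0000 -1.0000
    outer loop
      vertex 2.292 4.947 0.000
      vertex 0.000 12.000 0.000
      vertex 24.000 12.000 0.000
    endloop
  endfacet
  facet normal 0.0000 0.0000 -1.0000
    outer loop
      vertex 8.292 0.587 0.000
      vertex 2.292 4.947 0.000
      vertex 24.000 12.000 0.000
    endloop
  endfacet
  facet normal 0.0000 0.0000 -1.0000
    outer loop
      vertex 15.708 0.587 0.000
      vertex 8.292 0.587 0.000
      vertex 24.000 12.000 0.000
    endloop
  endfacet
  facet normal 0.0000 0.0000 -1.0000
    outer loop
      vertex 21.708 4.947 0.000
      vertex 15.708 0.587 0.000
      vertex 24.000 12.000 0.000
    endloop
  endfacet
  facet normal 0.8652 0.2811 0.4153
    outer loop
      vertex 24.000 12.000 0.000
      vertex 21.708 19.053 0.000
      vertex 12.000 12.000 25.000
    endloop
  endfacet
  facet normal 0.5348 0.7359 0.4153
    outer loop
      vertex 21.708 19.053 0.000
      vertex 15.708 23.413 0.000
      vertex 12.000 12.000 25.000
    endloop
  endfacet
  facet normal 0.0000 0.9097 0.4153
    outer loop
      vertex 15.708 23.413 0.000
      vertex 8.292 23.413 0.000
      vertex 12.000 12.000 25.000
    endloop
  endfacet
  facet normal -0.5348 0.7359 0.4153
    outer loop
      vertex 8.292 23.413 0.000
      vertex 2.292 19.053 0.000
      vertex 12.000 12.000 25.000
    endloop
  endfacet
  facet normal -0.8652 0.2811 0.4153
    outer loop
      vertex 2.292 19.053 0.000
      vertex 0.000 12.000 0.000
      vertex 12.000 12.000 25.000
    endloop
  endfacet
  facet normal -0.8652 -0.2811 0.4153
    outer loop
      vertex 0.000 12.000 0.000
      vertex 2.292 4.947 0.000
      vertex 12.000 12.000 25.000
    endloop
  endfacet
  facet normal -0.5348 -0.7359 0.4153
    outer loop
      vertex 2.292 4.947 0.000
      vertex 8.292 0.587 0.000
      vertex 12.000 12.000 25.000
    endloop
  endfacet
  facet normal 0.0000 -0.9097 0.4153
    outer loop
      vertex 8.292 0.587 0.000
      vertex 15.708 0.587 0.000
      vertex 12.000 12.000 25.000
    endloop
  endfacet
  facet normal 0.5348 -0.7359 0.4153
    outer loop
      vertex 15.708 0.587 0.000
      vertex 21.708 4.947 0.000
      vertex 12.000 12.000 25.000
    endloop
  endfacet
  facet normal 0.8652 -0.2811 0.4153
    outer loop
      vertex 21.708 4.947 0.000
      vertex 24.000 12.000 0.000
      vertex 12.000 12.000 25.000
    endloop
  endfacet
endsolid part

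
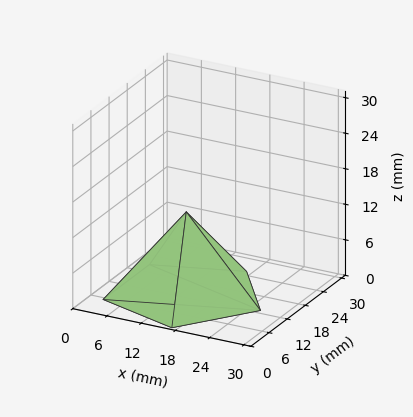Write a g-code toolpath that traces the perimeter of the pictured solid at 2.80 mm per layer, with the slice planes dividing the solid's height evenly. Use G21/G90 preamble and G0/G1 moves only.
Reading the render: the shape is a regular 5-sided pyramid, base circumscribed radius ≈ 13 mm, apex at z ≈ 14 mm (dimensions read to the nearest mm from the axis ticks). For the g-code, the solid's height is divided into equal slices at the stated Δz and each level perimeter traced with G1 moves after a G0 lift.

; perimeter-only toolpath
G21 ; units = mm
G90 ; absolute positioning
G28 ; home
; layer 1
G0 Z2.80
G0 X23.40 Y13.00
G1 X16.22 Y22.89
G1 X4.58 Y19.11
G1 X4.58 Y6.89
G1 X16.22 Y3.11
G1 X23.40 Y13.00
; layer 2
G0 Z5.60
G0 X20.80 Y13.00
G1 X15.41 Y20.42
G1 X6.69 Y17.58
G1 X6.69 Y8.42
G1 X15.41 Y5.58
G1 X20.80 Y13.00
; layer 3
G0 Z8.40
G0 X18.20 Y13.00
G1 X14.61 Y17.94
G1 X8.79 Y16.06
G1 X8.79 Y9.94
G1 X14.61 Y8.06
G1 X18.20 Y13.00
; layer 4
G0 Z11.20
G0 X15.60 Y13.00
G1 X13.80 Y15.47
G1 X10.90 Y14.53
G1 X10.90 Y11.47
G1 X13.80 Y10.53
G1 X15.60 Y13.00
M2 ; end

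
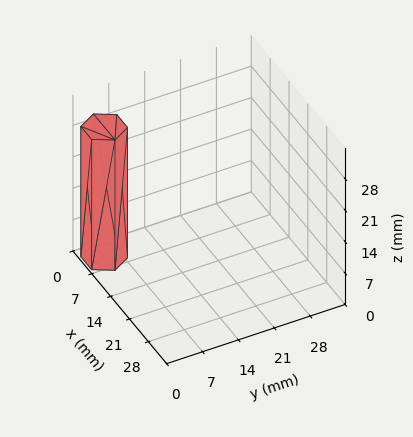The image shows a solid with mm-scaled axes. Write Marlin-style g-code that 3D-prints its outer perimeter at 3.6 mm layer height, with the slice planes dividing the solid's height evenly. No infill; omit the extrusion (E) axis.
Reading the render: the shape is a regular 6-sided prism (a cylinder approximated with 6 flat sides), circumscribed radius ≈ 4 mm, height ≈ 29 mm (dimensions read to the nearest mm from the axis ticks). For the g-code, the solid's height is divided into equal slices at the stated Δz and each level perimeter traced with G1 moves after a G0 lift.

; perimeter-only toolpath
G21 ; units = mm
G90 ; absolute positioning
G28 ; home
; layer 1
G0 Z3.6
G0 X8.0 Y4.0
G1 X6.0 Y7.5
G1 X2.0 Y7.5
G1 X0.0 Y4.0
G1 X2.0 Y0.5
G1 X6.0 Y0.5
G1 X8.0 Y4.0
; layer 2
G0 Z7.2
G0 X8.0 Y4.0
G1 X6.0 Y7.5
G1 X2.0 Y7.5
G1 X0.0 Y4.0
G1 X2.0 Y0.5
G1 X6.0 Y0.5
G1 X8.0 Y4.0
; layer 3
G0 Z10.9
G0 X8.0 Y4.0
G1 X6.0 Y7.5
G1 X2.0 Y7.5
G1 X0.0 Y4.0
G1 X2.0 Y0.5
G1 X6.0 Y0.5
G1 X8.0 Y4.0
; layer 4
G0 Z14.5
G0 X8.0 Y4.0
G1 X6.0 Y7.5
G1 X2.0 Y7.5
G1 X0.0 Y4.0
G1 X2.0 Y0.5
G1 X6.0 Y0.5
G1 X8.0 Y4.0
; layer 5
G0 Z18.1
G0 X8.0 Y4.0
G1 X6.0 Y7.5
G1 X2.0 Y7.5
G1 X0.0 Y4.0
G1 X2.0 Y0.5
G1 X6.0 Y0.5
G1 X8.0 Y4.0
; layer 6
G0 Z21.8
G0 X8.0 Y4.0
G1 X6.0 Y7.5
G1 X2.0 Y7.5
G1 X0.0 Y4.0
G1 X2.0 Y0.5
G1 X6.0 Y0.5
G1 X8.0 Y4.0
; layer 7
G0 Z25.4
G0 X8.0 Y4.0
G1 X6.0 Y7.5
G1 X2.0 Y7.5
G1 X0.0 Y4.0
G1 X2.0 Y0.5
G1 X6.0 Y0.5
G1 X8.0 Y4.0
; layer 8
G0 Z29.0
G0 X8.0 Y4.0
G1 X6.0 Y7.5
G1 X2.0 Y7.5
G1 X0.0 Y4.0
G1 X2.0 Y0.5
G1 X6.0 Y0.5
G1 X8.0 Y4.0
M2 ; end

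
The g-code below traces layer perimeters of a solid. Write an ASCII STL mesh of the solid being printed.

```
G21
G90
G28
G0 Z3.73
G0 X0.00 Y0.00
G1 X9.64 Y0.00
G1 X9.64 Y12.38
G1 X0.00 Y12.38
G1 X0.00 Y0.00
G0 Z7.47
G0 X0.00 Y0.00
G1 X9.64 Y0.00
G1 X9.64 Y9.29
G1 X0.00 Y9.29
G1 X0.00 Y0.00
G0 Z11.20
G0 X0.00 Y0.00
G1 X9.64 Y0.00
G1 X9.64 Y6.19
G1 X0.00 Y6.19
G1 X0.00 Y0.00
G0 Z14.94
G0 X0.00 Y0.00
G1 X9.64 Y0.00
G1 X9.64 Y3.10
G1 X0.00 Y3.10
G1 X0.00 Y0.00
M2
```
solid part
  facet normal 0.0000 0.0000 -1.0000
    outer loop
      vertex 9.64 15.48 0.00
      vertex 9.64 0.00 0.00
      vertex 0.00 0.00 0.00
    endloop
  endfacet
  facet normal 0.0000 0.0000 -1.0000
    outer loop
      vertex 0.00 15.48 0.00
      vertex 9.64 15.48 0.00
      vertex 0.00 0.00 0.00
    endloop
  endfacet
  facet normal 0.0000 -1.0000 0.0000
    outer loop
      vertex 0.00 0.00 0.00
      vertex 9.64 0.00 0.00
      vertex 9.64 0.00 18.67
    endloop
  endfacet
  facet normal 0.0000 -1.0000 0.0000
    outer loop
      vertex 0.00 0.00 0.00
      vertex 9.64 0.00 18.67
      vertex 0.00 0.00 18.67
    endloop
  endfacet
  facet normal 0.0000 0.7698 0.6383
    outer loop
      vertex 0.00 0.00 18.67
      vertex 9.64 0.00 18.67
      vertex 9.64 15.48 0.00
    endloop
  endfacet
  facet normal 0.0000 0.7698 0.6383
    outer loop
      vertex 0.00 0.00 18.67
      vertex 9.64 15.48 0.00
      vertex 0.00 15.48 0.00
    endloop
  endfacet
  facet normal -1.0000 0.0000 0.0000
    outer loop
      vertex 0.00 0.00 18.67
      vertex 0.00 15.48 0.00
      vertex 0.00 0.00 0.00
    endloop
  endfacet
  facet normal 1.0000 0.0000 0.0000
    outer loop
      vertex 9.64 0.00 0.00
      vertex 9.64 15.48 0.00
      vertex 9.64 0.00 18.67
    endloop
  endfacet
endsolid part

The G0 Z moves step by Δz≈3.73 mm. The G1 loops shrink linearly with z, so the solid tapers from its base footprint up to z≈18.7. Closing with a flat bottom cap and the tapered top and triangulating gives 8 facets — a wedge (ramp): 9.64 × 15.5 mm base, rising to 18.7 mm along the y=0 edge and sloping linearly to z=0 at y=15.5.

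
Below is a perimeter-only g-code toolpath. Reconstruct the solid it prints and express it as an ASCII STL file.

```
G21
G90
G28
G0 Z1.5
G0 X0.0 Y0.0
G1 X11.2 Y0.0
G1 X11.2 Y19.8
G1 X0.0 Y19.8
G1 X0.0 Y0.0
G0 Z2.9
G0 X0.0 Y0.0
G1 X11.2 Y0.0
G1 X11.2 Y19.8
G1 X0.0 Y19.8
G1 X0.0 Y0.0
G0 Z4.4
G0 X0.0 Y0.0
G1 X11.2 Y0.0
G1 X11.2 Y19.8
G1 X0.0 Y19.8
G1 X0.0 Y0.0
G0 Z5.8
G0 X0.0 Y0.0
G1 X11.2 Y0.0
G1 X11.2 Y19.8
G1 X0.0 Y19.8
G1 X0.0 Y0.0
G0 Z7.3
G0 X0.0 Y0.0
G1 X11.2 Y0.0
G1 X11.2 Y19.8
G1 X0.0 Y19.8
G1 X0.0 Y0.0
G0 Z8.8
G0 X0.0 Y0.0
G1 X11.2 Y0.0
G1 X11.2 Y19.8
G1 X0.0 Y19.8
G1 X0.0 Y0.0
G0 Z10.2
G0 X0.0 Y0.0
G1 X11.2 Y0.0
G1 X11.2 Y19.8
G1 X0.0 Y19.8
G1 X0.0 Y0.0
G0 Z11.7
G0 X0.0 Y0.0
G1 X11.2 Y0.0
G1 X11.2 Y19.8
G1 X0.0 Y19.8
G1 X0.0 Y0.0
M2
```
solid part
  facet normal 0.0000 0.0000 -1.0000
    outer loop
      vertex 11.2 19.8 0.0
      vertex 11.2 0.0 0.0
      vertex 0.0 0.0 0.0
    endloop
  endfacet
  facet normal 0.0000 0.0000 -1.0000
    outer loop
      vertex 0.0 19.8 0.0
      vertex 11.2 19.8 0.0
      vertex 0.0 0.0 0.0
    endloop
  endfacet
  facet normal 0.0000 0.0000 1.0000
    outer loop
      vertex 0.0 0.0 11.7
      vertex 11.2 0.0 11.7
      vertex 11.2 19.8 11.7
    endloop
  endfacet
  facet normal 0.0000 0.0000 1.0000
    outer loop
      vertex 0.0 0.0 11.7
      vertex 11.2 19.8 11.7
      vertex 0.0 19.8 11.7
    endloop
  endfacet
  facet normal 0.0000 -1.0000 0.0000
    outer loop
      vertex 0.0 0.0 0.0
      vertex 11.2 0.0 0.0
      vertex 11.2 0.0 11.7
    endloop
  endfacet
  facet normal 0.0000 -1.0000 0.0000
    outer loop
      vertex 0.0 0.0 0.0
      vertex 11.2 0.0 11.7
      vertex 0.0 0.0 11.7
    endloop
  endfacet
  facet normal 0.0000 1.0000 0.0000
    outer loop
      vertex 11.2 19.8 11.7
      vertex 11.2 19.8 0.0
      vertex 0.0 19.8 0.0
    endloop
  endfacet
  facet normal 0.0000 1.0000 0.0000
    outer loop
      vertex 0.0 19.8 11.7
      vertex 11.2 19.8 11.7
      vertex 0.0 19.8 0.0
    endloop
  endfacet
  facet normal -1.0000 0.0000 0.0000
    outer loop
      vertex 0.0 19.8 11.7
      vertex 0.0 19.8 0.0
      vertex 0.0 0.0 0.0
    endloop
  endfacet
  facet normal -1.0000 0.0000 0.0000
    outer loop
      vertex 0.0 0.0 11.7
      vertex 0.0 19.8 11.7
      vertex 0.0 0.0 0.0
    endloop
  endfacet
  facet normal 1.0000 0.0000 0.0000
    outer loop
      vertex 11.2 0.0 0.0
      vertex 11.2 19.8 0.0
      vertex 11.2 19.8 11.7
    endloop
  endfacet
  facet normal 1.0000 0.0000 0.0000
    outer loop
      vertex 11.2 0.0 0.0
      vertex 11.2 19.8 11.7
      vertex 11.2 0.0 11.7
    endloop
  endfacet
endsolid part

The G0 Z moves step by Δz≈1.5 mm. Every layer's G1 loop is the same polygon, so the solid is a straight extrusion of it from z=0 to z≈11.7. Closing with flat bottom and top caps and triangulating gives 12 facets — a rectangular box, roughly 11.2 × 19.8 mm footprint and 11.7 mm tall.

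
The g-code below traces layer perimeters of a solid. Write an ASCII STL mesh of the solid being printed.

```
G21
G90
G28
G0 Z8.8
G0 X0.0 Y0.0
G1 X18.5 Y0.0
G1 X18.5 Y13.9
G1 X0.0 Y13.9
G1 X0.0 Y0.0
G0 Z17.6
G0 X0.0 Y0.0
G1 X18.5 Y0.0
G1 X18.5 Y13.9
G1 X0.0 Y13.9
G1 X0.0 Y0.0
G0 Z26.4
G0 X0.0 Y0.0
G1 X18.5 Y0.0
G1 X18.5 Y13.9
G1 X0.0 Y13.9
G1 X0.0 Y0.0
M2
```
solid part
  facet normal 0.0000 0.0000 -1.0000
    outer loop
      vertex 18.5 13.9 0.0
      vertex 18.5 0.0 0.0
      vertex 0.0 0.0 0.0
    endloop
  endfacet
  facet normal 0.0000 0.0000 -1.0000
    outer loop
      vertex 0.0 13.9 0.0
      vertex 18.5 13.9 0.0
      vertex 0.0 0.0 0.0
    endloop
  endfacet
  facet normal 0.0000 0.0000 1.0000
    outer loop
      vertex 0.0 0.0 26.4
      vertex 18.5 0.0 26.4
      vertex 18.5 13.9 26.4
    endloop
  endfacet
  facet normal 0.0000 0.0000 1.0000
    outer loop
      vertex 0.0 0.0 26.4
      vertex 18.5 13.9 26.4
      vertex 0.0 13.9 26.4
    endloop
  endfacet
  facet normal 0.0000 -1.0000 0.0000
    outer loop
      vertex 0.0 0.0 0.0
      vertex 18.5 0.0 0.0
      vertex 18.5 0.0 26.4
    endloop
  endfacet
  facet normal 0.0000 -1.0000 0.0000
    outer loop
      vertex 0.0 0.0 0.0
      vertex 18.5 0.0 26.4
      vertex 0.0 0.0 26.4
    endloop
  endfacet
  facet normal 0.0000 1.0000 0.0000
    outer loop
      vertex 18.5 13.9 26.4
      vertex 18.5 13.9 0.0
      vertex 0.0 13.9 0.0
    endloop
  endfacet
  facet normal 0.0000 1.0000 0.0000
    outer loop
      vertex 0.0 13.9 26.4
      vertex 18.5 13.9 26.4
      vertex 0.0 13.9 0.0
    endloop
  endfacet
  facet normal -1.0000 0.0000 0.0000
    outer loop
      vertex 0.0 13.9 26.4
      vertex 0.0 13.9 0.0
      vertex 0.0 0.0 0.0
    endloop
  endfacet
  facet normal -1.0000 0.0000 0.0000
    outer loop
      vertex 0.0 0.0 26.4
      vertex 0.0 13.9 26.4
      vertex 0.0 0.0 0.0
    endloop
  endfacet
  facet normal 1.0000 0.0000 0.0000
    outer loop
      vertex 18.5 0.0 0.0
      vertex 18.5 13.9 0.0
      vertex 18.5 13.9 26.4
    endloop
  endfacet
  facet normal 1.0000 0.0000 0.0000
    outer loop
      vertex 18.5 0.0 0.0
      vertex 18.5 13.9 26.4
      vertex 18.5 0.0 26.4
    endloop
  endfacet
endsolid part

The G0 Z moves step by Δz≈8.8 mm. Every layer's G1 loop is the same polygon, so the solid is a straight extrusion of it from z=0 to z≈26.4. Closing with flat bottom and top caps and triangulating gives 12 facets — a rectangular box, roughly 18.5 × 13.9 mm footprint and 26.4 mm tall.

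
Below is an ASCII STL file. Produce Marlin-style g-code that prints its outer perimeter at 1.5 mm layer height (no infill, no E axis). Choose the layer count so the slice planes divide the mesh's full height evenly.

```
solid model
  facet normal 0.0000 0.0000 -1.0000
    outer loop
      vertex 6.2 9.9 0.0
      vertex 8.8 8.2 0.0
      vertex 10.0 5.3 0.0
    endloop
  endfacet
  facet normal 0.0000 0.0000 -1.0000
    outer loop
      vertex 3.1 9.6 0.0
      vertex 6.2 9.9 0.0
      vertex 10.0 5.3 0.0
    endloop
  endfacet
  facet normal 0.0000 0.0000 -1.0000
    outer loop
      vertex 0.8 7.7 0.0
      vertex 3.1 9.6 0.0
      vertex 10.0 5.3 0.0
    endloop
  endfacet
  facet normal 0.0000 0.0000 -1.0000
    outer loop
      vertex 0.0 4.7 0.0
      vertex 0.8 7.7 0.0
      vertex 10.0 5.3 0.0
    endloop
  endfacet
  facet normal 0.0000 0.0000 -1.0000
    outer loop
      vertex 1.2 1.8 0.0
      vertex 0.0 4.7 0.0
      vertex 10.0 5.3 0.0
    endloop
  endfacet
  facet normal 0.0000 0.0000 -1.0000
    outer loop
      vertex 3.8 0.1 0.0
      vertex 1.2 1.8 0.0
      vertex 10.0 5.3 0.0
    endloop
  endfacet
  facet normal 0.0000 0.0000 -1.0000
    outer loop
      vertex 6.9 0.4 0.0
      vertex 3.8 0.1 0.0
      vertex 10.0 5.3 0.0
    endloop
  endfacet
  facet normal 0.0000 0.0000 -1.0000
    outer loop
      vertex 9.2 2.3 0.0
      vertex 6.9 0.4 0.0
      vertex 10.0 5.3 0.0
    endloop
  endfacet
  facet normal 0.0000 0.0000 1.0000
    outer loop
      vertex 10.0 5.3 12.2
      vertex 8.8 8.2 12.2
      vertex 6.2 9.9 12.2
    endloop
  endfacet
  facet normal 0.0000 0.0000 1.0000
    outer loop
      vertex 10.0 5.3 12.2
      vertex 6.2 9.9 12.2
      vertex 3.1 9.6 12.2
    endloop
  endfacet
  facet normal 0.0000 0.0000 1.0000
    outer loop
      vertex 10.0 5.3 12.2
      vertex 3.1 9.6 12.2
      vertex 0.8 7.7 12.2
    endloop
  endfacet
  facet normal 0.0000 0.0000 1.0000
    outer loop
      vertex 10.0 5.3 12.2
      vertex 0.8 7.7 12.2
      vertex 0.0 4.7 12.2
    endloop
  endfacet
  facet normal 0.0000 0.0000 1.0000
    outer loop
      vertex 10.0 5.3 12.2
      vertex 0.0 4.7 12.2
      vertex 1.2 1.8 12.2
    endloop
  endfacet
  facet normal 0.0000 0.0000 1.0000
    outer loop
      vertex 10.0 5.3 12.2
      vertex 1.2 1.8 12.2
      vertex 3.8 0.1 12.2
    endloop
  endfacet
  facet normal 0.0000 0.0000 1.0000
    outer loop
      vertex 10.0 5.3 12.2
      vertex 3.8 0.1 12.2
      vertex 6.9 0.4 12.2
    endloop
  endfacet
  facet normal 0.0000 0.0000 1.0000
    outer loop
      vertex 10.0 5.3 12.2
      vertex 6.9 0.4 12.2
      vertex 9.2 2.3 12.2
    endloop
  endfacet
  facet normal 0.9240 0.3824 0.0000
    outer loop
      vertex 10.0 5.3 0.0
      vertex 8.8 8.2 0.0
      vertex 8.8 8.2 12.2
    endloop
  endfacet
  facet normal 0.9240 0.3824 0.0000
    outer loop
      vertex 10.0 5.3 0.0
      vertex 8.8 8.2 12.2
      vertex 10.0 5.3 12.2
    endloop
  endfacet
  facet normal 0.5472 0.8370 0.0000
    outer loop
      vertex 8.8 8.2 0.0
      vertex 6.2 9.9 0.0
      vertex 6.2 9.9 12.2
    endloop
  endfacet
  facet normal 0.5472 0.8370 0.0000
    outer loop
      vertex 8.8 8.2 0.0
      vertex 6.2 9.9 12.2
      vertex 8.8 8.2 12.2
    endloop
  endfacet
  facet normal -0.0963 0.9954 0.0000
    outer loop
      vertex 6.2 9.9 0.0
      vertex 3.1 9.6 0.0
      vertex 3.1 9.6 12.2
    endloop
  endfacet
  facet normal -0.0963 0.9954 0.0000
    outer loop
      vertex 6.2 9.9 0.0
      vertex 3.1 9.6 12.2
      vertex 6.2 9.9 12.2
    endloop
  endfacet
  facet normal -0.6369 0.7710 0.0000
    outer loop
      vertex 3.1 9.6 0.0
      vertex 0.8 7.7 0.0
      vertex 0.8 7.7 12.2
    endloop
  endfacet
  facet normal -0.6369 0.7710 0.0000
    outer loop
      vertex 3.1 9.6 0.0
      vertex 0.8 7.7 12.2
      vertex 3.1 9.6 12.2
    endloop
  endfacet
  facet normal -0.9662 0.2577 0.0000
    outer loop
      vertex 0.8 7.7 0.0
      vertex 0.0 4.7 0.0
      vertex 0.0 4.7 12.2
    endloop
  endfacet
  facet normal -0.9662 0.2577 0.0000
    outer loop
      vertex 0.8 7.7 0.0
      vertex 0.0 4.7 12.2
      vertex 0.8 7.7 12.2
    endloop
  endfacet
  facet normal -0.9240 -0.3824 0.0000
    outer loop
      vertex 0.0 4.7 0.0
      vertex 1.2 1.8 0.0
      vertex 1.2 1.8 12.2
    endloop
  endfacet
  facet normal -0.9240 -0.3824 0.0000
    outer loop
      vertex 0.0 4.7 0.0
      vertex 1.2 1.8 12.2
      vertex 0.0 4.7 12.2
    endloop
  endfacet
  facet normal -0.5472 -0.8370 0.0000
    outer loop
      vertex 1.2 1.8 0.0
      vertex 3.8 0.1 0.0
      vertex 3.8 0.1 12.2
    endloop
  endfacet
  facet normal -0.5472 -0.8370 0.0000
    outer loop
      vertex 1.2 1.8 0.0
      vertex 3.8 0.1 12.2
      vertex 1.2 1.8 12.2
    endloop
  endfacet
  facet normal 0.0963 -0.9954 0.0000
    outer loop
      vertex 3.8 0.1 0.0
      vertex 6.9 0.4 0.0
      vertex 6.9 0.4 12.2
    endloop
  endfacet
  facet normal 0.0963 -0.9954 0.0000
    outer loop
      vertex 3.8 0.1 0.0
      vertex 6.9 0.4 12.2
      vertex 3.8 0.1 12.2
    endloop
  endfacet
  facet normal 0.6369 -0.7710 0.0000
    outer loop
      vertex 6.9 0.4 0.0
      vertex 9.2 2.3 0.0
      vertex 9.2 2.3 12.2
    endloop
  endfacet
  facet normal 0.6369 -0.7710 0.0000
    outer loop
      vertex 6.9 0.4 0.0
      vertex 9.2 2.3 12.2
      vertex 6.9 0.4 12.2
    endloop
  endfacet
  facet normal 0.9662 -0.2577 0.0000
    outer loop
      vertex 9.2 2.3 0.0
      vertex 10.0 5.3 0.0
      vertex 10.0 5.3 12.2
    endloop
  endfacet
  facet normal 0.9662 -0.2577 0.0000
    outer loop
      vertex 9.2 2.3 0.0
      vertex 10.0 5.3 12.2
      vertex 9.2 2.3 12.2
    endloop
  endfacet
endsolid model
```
; perimeter-only toolpath
G21 ; units = mm
G90 ; absolute positioning
G28 ; home
; layer 1
G0 Z1.5
G0 X10.0 Y5.3
G1 X8.8 Y8.2
G1 X6.2 Y9.9
G1 X3.1 Y9.6
G1 X0.8 Y7.7
G1 X0.0 Y4.7
G1 X1.2 Y1.8
G1 X3.8 Y0.1
G1 X6.9 Y0.4
G1 X9.2 Y2.3
G1 X10.0 Y5.3
; layer 2
G0 Z3.0
G0 X10.0 Y5.3
G1 X8.8 Y8.2
G1 X6.2 Y9.9
G1 X3.1 Y9.6
G1 X0.8 Y7.7
G1 X0.0 Y4.7
G1 X1.2 Y1.8
G1 X3.8 Y0.1
G1 X6.9 Y0.4
G1 X9.2 Y2.3
G1 X10.0 Y5.3
; layer 3
G0 Z4.6
G0 X10.0 Y5.3
G1 X8.8 Y8.2
G1 X6.2 Y9.9
G1 X3.1 Y9.6
G1 X0.8 Y7.7
G1 X0.0 Y4.7
G1 X1.2 Y1.8
G1 X3.8 Y0.1
G1 X6.9 Y0.4
G1 X9.2 Y2.3
G1 X10.0 Y5.3
; layer 4
G0 Z6.1
G0 X10.0 Y5.3
G1 X8.8 Y8.2
G1 X6.2 Y9.9
G1 X3.1 Y9.6
G1 X0.8 Y7.7
G1 X0.0 Y4.7
G1 X1.2 Y1.8
G1 X3.8 Y0.1
G1 X6.9 Y0.4
G1 X9.2 Y2.3
G1 X10.0 Y5.3
; layer 5
G0 Z7.6
G0 X10.0 Y5.3
G1 X8.8 Y8.2
G1 X6.2 Y9.9
G1 X3.1 Y9.6
G1 X0.8 Y7.7
G1 X0.0 Y4.7
G1 X1.2 Y1.8
G1 X3.8 Y0.1
G1 X6.9 Y0.4
G1 X9.2 Y2.3
G1 X10.0 Y5.3
; layer 6
G0 Z9.1
G0 X10.0 Y5.3
G1 X8.8 Y8.2
G1 X6.2 Y9.9
G1 X3.1 Y9.6
G1 X0.8 Y7.7
G1 X0.0 Y4.7
G1 X1.2 Y1.8
G1 X3.8 Y0.1
G1 X6.9 Y0.4
G1 X9.2 Y2.3
G1 X10.0 Y5.3
; layer 7
G0 Z10.7
G0 X10.0 Y5.3
G1 X8.8 Y8.2
G1 X6.2 Y9.9
G1 X3.1 Y9.6
G1 X0.8 Y7.7
G1 X0.0 Y4.7
G1 X1.2 Y1.8
G1 X3.8 Y0.1
G1 X6.9 Y0.4
G1 X9.2 Y2.3
G1 X10.0 Y5.3
; layer 8
G0 Z12.2
G0 X10.0 Y5.3
G1 X8.8 Y8.2
G1 X6.2 Y9.9
G1 X3.1 Y9.6
G1 X0.8 Y7.7
G1 X0.0 Y4.7
G1 X1.2 Y1.8
G1 X3.8 Y0.1
G1 X6.9 Y0.4
G1 X9.2 Y2.3
G1 X10.0 Y5.3
M2 ; end

The solid is a regular 10-sided prism (a cylinder approximated with 10 flat sides), circumscribed radius ≈ 5 mm, height ≈ 12.2 mm. Slicing at Δz = 1.5 mm — 8 equal slices spanning the solid's height, so layer i sits at z = i·h/8 — gives 8 non-empty perimeters. Each is a 10-segment closed polygon; G0 lifts to the layer z and rapids to the start vertex, then G1 traces the edges.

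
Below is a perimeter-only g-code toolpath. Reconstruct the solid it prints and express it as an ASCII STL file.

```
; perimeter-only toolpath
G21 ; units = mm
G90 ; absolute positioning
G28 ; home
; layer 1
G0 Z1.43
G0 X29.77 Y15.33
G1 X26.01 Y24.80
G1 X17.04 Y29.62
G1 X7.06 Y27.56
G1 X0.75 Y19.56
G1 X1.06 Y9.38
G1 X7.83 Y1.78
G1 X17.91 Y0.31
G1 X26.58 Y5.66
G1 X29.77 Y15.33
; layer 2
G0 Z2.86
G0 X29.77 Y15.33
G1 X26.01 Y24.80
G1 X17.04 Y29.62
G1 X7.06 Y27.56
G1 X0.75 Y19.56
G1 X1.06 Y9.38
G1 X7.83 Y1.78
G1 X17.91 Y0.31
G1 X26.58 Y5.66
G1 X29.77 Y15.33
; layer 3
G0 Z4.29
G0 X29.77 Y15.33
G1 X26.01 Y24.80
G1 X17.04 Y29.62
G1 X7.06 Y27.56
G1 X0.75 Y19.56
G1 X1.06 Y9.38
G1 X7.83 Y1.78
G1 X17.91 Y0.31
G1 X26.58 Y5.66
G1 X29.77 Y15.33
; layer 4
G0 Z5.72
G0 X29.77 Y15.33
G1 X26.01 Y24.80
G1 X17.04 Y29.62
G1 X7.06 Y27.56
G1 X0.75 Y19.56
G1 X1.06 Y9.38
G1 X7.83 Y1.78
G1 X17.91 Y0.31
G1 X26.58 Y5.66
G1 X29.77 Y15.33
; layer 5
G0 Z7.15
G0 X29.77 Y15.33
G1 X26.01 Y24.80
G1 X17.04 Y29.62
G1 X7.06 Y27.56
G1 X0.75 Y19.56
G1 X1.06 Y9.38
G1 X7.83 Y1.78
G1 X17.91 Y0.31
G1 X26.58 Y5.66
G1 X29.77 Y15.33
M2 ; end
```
solid part
  facet normal 0.0000 0.0000 -1.0000
    outer loop
      vertex 17.04 29.62 0.00
      vertex 26.01 24.80 0.00
      vertex 29.77 15.33 0.00
    endloop
  endfacet
  facet normal 0.0000 0.0000 -1.0000
    outer loop
      vertex 7.06 27.56 0.00
      vertex 17.04 29.62 0.00
      vertex 29.77 15.33 0.00
    endloop
  endfacet
  facet normal 0.0000 0.0000 -1.0000
    outer loop
      vertex 0.75 19.56 0.00
      vertex 7.06 27.56 0.00
      vertex 29.77 15.33 0.00
    endloop
  endfacet
  facet normal 0.0000 0.0000 -1.0000
    outer loop
      vertex 1.06 9.38 0.00
      vertex 0.75 19.56 0.00
      vertex 29.77 15.33 0.00
    endloop
  endfacet
  facet normal 0.0000 0.0000 -1.0000
    outer loop
      vertex 7.83 1.78 0.00
      vertex 1.06 9.38 0.00
      vertex 29.77 15.33 0.00
    endloop
  endfacet
  facet normal 0.0000 0.0000 -1.0000
    outer loop
      vertex 17.91 0.31 0.00
      vertex 7.83 1.78 0.00
      vertex 29.77 15.33 0.00
    endloop
  endfacet
  facet normal 0.0000 0.0000 -1.0000
    outer loop
      vertex 26.58 5.66 0.00
      vertex 17.91 0.31 0.00
      vertex 29.77 15.33 0.00
    endloop
  endfacet
  facet normal 0.0000 0.0000 1.0000
    outer loop
      vertex 29.77 15.33 7.15
      vertex 26.01 24.80 7.15
      vertex 17.04 29.62 7.15
    endloop
  endfacet
  facet normal 0.0000 0.0000 1.0000
    outer loop
      vertex 29.77 15.33 7.15
      vertex 17.04 29.62 7.15
      vertex 7.06 27.56 7.15
    endloop
  endfacet
  facet normal 0.0000 0.0000 1.0000
    outer loop
      vertex 29.77 15.33 7.15
      vertex 7.06 27.56 7.15
      vertex 0.75 19.56 7.15
    endloop
  endfacet
  facet normal 0.0000 0.0000 1.0000
    outer loop
      vertex 29.77 15.33 7.15
      vertex 0.75 19.56 7.15
      vertex 1.06 9.38 7.15
    endloop
  endfacet
  facet normal 0.0000 0.0000 1.0000
    outer loop
      vertex 29.77 15.33 7.15
      vertex 1.06 9.38 7.15
      vertex 7.83 1.78 7.15
    endloop
  endfacet
  facet normal 0.0000 0.0000 1.0000
    outer loop
      vertex 29.77 15.33 7.15
      vertex 7.83 1.78 7.15
      vertex 17.91 0.31 7.15
    endloop
  endfacet
  facet normal 0.0000 0.0000 1.0000
    outer loop
      vertex 29.77 15.33 7.15
      vertex 17.91 0.31 7.15
      vertex 26.58 5.66 7.15
    endloop
  endfacet
  facet normal 0.9294 0.3690 0.0000
    outer loop
      vertex 29.77 15.33 0.00
      vertex 26.01 24.80 0.00
      vertex 26.01 24.80 7.15
    endloop
  endfacet
  facet normal 0.9294 0.3690 0.0000
    outer loop
      vertex 29.77 15.33 0.00
      vertex 26.01 24.80 7.15
      vertex 29.77 15.33 7.15
    endloop
  endfacet
  facet normal 0.4733 0.8809 0.0000
    outer loop
      vertex 26.01 24.80 0.00
      vertex 17.04 29.62 0.00
      vertex 17.04 29.62 7.15
    endloop
  endfacet
  facet normal 0.4733 0.8809 0.0000
    outer loop
      vertex 26.01 24.80 0.00
      vertex 17.04 29.62 7.15
      vertex 26.01 24.80 7.15
    endloop
  endfacet
  facet normal -0.2022 0.9794 0.0000
    outer loop
      vertex 17.04 29.62 0.00
      vertex 7.06 27.56 0.00
      vertex 7.06 27.56 7.15
    endloop
  endfacet
  facet normal -0.2022 0.9794 0.0000
    outer loop
      vertex 17.04 29.62 0.00
      vertex 7.06 27.56 7.15
      vertex 17.04 29.62 7.15
    endloop
  endfacet
  facet normal -0.7852 0.6193 0.0000
    outer loop
      vertex 7.06 27.56 0.00
      vertex 0.75 19.56 0.00
      vertex 0.75 19.56 7.15
    endloop
  endfacet
  facet normal -0.7852 0.6193 0.0000
    outer loop
      vertex 7.06 27.56 0.00
      vertex 0.75 19.56 7.15
      vertex 7.06 27.56 7.15
    endloop
  endfacet
  facet normal -0.9995 -0.0304 0.0000
    outer loop
      vertex 0.75 19.56 0.00
      vertex 1.06 9.38 0.00
      vertex 1.06 9.38 7.15
    endloop
  endfacet
  facet normal -0.9995 -0.0304 0.0000
    outer loop
      vertex 0.75 19.56 0.00
      vertex 1.06 9.38 7.15
      vertex 0.75 19.56 7.15
    endloop
  endfacet
  facet normal -0.7467 -0.6652 0.0000
    outer loop
      vertex 1.06 9.38 0.00
      vertex 7.83 1.78 0.00
      vertex 7.83 1.78 7.15
    endloop
  endfacet
  facet normal -0.7467 -0.6652 0.0000
    outer loop
      vertex 1.06 9.38 0.00
      vertex 7.83 1.78 7.15
      vertex 1.06 9.38 7.15
    endloop
  endfacet
  facet normal -0.1443 -0.9895 0.0000
    outer loop
      vertex 7.83 1.78 0.00
      vertex 17.91 0.31 0.00
      vertex 17.91 0.31 7.15
    endloop
  endfacet
  facet normal -0.1443 -0.9895 0.0000
    outer loop
      vertex 7.83 1.78 0.00
      vertex 17.91 0.31 7.15
      vertex 7.83 1.78 7.15
    endloop
  endfacet
  facet normal 0.5251 -0.8510 0.0000
    outer loop
      vertex 17.91 0.31 0.00
      vertex 26.58 5.66 0.00
      vertex 26.58 5.66 7.15
    endloop
  endfacet
  facet normal 0.5251 -0.8510 0.0000
    outer loop
      vertex 17.91 0.31 0.00
      vertex 26.58 5.66 7.15
      vertex 17.91 0.31 7.15
    endloop
  endfacet
  facet normal 0.9497 -0.3133 0.0000
    outer loop
      vertex 26.58 5.66 0.00
      vertex 29.77 15.33 0.00
      vertex 29.77 15.33 7.15
    endloop
  endfacet
  facet normal 0.9497 -0.3133 0.0000
    outer loop
      vertex 26.58 5.66 0.00
      vertex 29.77 15.33 7.15
      vertex 26.58 5.66 7.15
    endloop
  endfacet
endsolid part

The G0 Z moves step by Δz≈1.43 mm. Every layer's G1 loop is the same polygon, so the solid is a straight extrusion of it from z=0 to z≈7.15. Closing with flat bottom and top caps and triangulating gives 32 facets — a regular 9-sided prism (a cylinder approximated with 9 flat sides), circumscribed radius ≈ 14.9 mm, height ≈ 7.15 mm.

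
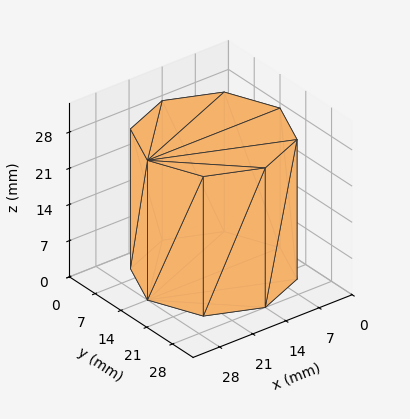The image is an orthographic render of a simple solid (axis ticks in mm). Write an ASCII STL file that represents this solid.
Reading the render: the shape is a regular 8-sided prism (a cylinder approximated with 8 flat sides), circumscribed radius ≈ 14 mm, height ≈ 27 mm (dimensions read to the nearest mm from the axis ticks). For the STL, each face is triangulated and given an outward normal.

solid part
  facet normal 0.0000 0.0000 -1.0000
    outer loop
      vertex 14.0 28.0 0.0
      vertex 23.9 23.9 0.0
      vertex 28.0 14.0 0.0
    endloop
  endfacet
  facet normal 0.0000 0.0000 -1.0000
    outer loop
      vertex 4.1 23.9 0.0
      vertex 14.0 28.0 0.0
      vertex 28.0 14.0 0.0
    endloop
  endfacet
  facet normal 0.0000 0.0000 -1.0000
    outer loop
      vertex 0.0 14.0 0.0
      vertex 4.1 23.9 0.0
      vertex 28.0 14.0 0.0
    endloop
  endfacet
  facet normal 0.0000 0.0000 -1.0000
    outer loop
      vertex 4.1 4.1 0.0
      vertex 0.0 14.0 0.0
      vertex 28.0 14.0 0.0
    endloop
  endfacet
  facet normal 0.0000 0.0000 -1.0000
    outer loop
      vertex 14.0 0.0 0.0
      vertex 4.1 4.1 0.0
      vertex 28.0 14.0 0.0
    endloop
  endfacet
  facet normal 0.0000 0.0000 -1.0000
    outer loop
      vertex 23.9 4.1 0.0
      vertex 14.0 0.0 0.0
      vertex 28.0 14.0 0.0
    endloop
  endfacet
  facet normal 0.0000 0.0000 1.0000
    outer loop
      vertex 28.0 14.0 27.0
      vertex 23.9 23.9 27.0
      vertex 14.0 28.0 27.0
    endloop
  endfacet
  facet normal 0.0000 0.0000 1.0000
    outer loop
      vertex 28.0 14.0 27.0
      vertex 14.0 28.0 27.0
      vertex 4.1 23.9 27.0
    endloop
  endfacet
  facet normal 0.0000 0.0000 1.0000
    outer loop
      vertex 28.0 14.0 27.0
      vertex 4.1 23.9 27.0
      vertex 0.0 14.0 27.0
    endloop
  endfacet
  facet normal 0.0000 0.0000 1.0000
    outer loop
      vertex 28.0 14.0 27.0
      vertex 0.0 14.0 27.0
      vertex 4.1 4.1 27.0
    endloop
  endfacet
  facet normal 0.0000 0.0000 1.0000
    outer loop
      vertex 28.0 14.0 27.0
      vertex 4.1 4.1 27.0
      vertex 14.0 0.0 27.0
    endloop
  endfacet
  facet normal 0.0000 0.0000 1.0000
    outer loop
      vertex 28.0 14.0 27.0
      vertex 14.0 0.0 27.0
      vertex 23.9 4.1 27.0
    endloop
  endfacet
  facet normal 0.9239 0.3826 0.0000
    outer loop
      vertex 28.0 14.0 0.0
      vertex 23.9 23.9 0.0
      vertex 23.9 23.9 27.0
    endloop
  endfacet
  facet normal 0.9239 0.3826 0.0000
    outer loop
      vertex 28.0 14.0 0.0
      vertex 23.9 23.9 27.0
      vertex 28.0 14.0 27.0
    endloop
  endfacet
  facet normal 0.3826 0.9239 0.0000
    outer loop
      vertex 23.9 23.9 0.0
      vertex 14.0 28.0 0.0
      vertex 14.0 28.0 27.0
    endloop
  endfacet
  facet normal 0.3826 0.9239 0.0000
    outer loop
      vertex 23.9 23.9 0.0
      vertex 14.0 28.0 27.0
      vertex 23.9 23.9 27.0
    endloop
  endfacet
  facet normal -0.3826 0.9239 0.0000
    outer loop
      vertex 14.0 28.0 0.0
      vertex 4.1 23.9 0.0
      vertex 4.1 23.9 27.0
    endloop
  endfacet
  facet normal -0.3826 0.9239 0.0000
    outer loop
      vertex 14.0 28.0 0.0
      vertex 4.1 23.9 27.0
      vertex 14.0 28.0 27.0
    endloop
  endfacet
  facet normal -0.9239 0.3826 0.0000
    outer loop
      vertex 4.1 23.9 0.0
      vertex 0.0 14.0 0.0
      vertex 0.0 14.0 27.0
    endloop
  endfacet
  facet normal -0.9239 0.3826 0.0000
    outer loop
      vertex 4.1 23.9 0.0
      vertex 0.0 14.0 27.0
      vertex 4.1 23.9 27.0
    endloop
  endfacet
  facet normal -0.9239 -0.3826 0.0000
    outer loop
      vertex 0.0 14.0 0.0
      vertex 4.1 4.1 0.0
      vertex 4.1 4.1 27.0
    endloop
  endfacet
  facet normal -0.9239 -0.3826 0.0000
    outer loop
      vertex 0.0 14.0 0.0
      vertex 4.1 4.1 27.0
      vertex 0.0 14.0 27.0
    endloop
  endfacet
  facet normal -0.3826 -0.9239 0.0000
    outer loop
      vertex 4.1 4.1 0.0
      vertex 14.0 0.0 0.0
      vertex 14.0 0.0 27.0
    endloop
  endfacet
  facet normal -0.3826 -0.9239 0.0000
    outer loop
      vertex 4.1 4.1 0.0
      vertex 14.0 0.0 27.0
      vertex 4.1 4.1 27.0
    endloop
  endfacet
  facet normal 0.3826 -0.9239 0.0000
    outer loop
      vertex 14.0 0.0 0.0
      vertex 23.9 4.1 0.0
      vertex 23.9 4.1 27.0
    endloop
  endfacet
  facet normal 0.3826 -0.9239 0.0000
    outer loop
      vertex 14.0 0.0 0.0
      vertex 23.9 4.1 27.0
      vertex 14.0 0.0 27.0
    endloop
  endfacet
  facet normal 0.9239 -0.3826 0.0000
    outer loop
      vertex 23.9 4.1 0.0
      vertex 28.0 14.0 0.0
      vertex 28.0 14.0 27.0
    endloop
  endfacet
  facet normal 0.9239 -0.3826 0.0000
    outer loop
      vertex 23.9 4.1 0.0
      vertex 28.0 14.0 27.0
      vertex 23.9 4.1 27.0
    endloop
  endfacet
endsolid part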